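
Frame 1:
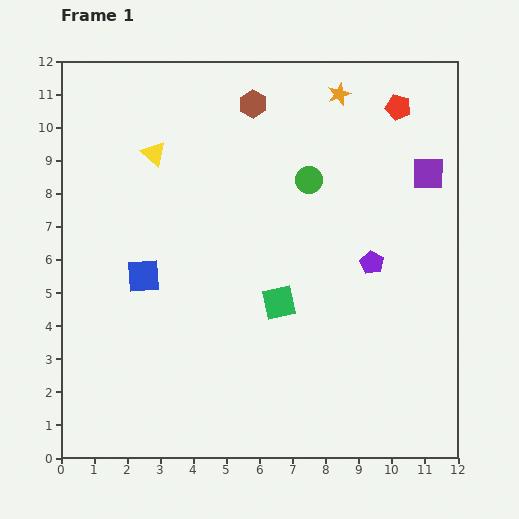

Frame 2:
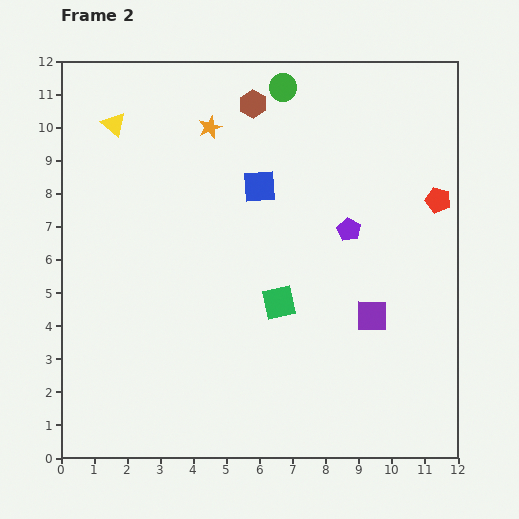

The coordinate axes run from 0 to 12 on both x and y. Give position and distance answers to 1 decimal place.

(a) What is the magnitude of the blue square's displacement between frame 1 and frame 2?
4.4

The blue square moved from (2.5, 5.5) to (6.0, 8.2), a distance of √(3.5² + 2.7²) ≈ 4.4.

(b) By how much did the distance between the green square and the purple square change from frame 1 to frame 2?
-3.2

Distance in frame 1: 6.0. Distance in frame 2: 2.8.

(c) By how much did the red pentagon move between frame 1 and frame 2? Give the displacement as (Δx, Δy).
(1.2, -2.8)

The red pentagon was at (10.2, 10.6) in frame 1 and (11.4, 7.8) in frame 2.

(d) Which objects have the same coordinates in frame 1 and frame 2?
the brown hexagon, the green square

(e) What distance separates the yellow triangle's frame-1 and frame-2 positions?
1.5

The yellow triangle moved from (2.8, 9.2) to (1.6, 10.1), a distance of √(1.2² + 0.9²) ≈ 1.5.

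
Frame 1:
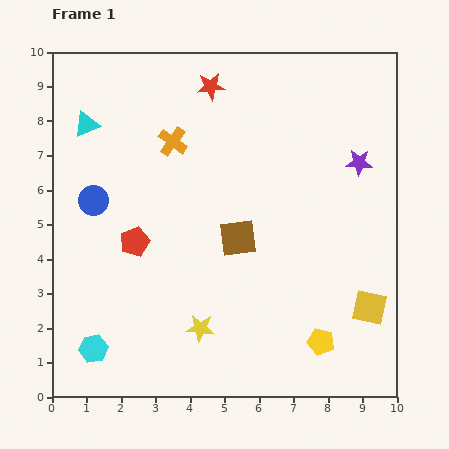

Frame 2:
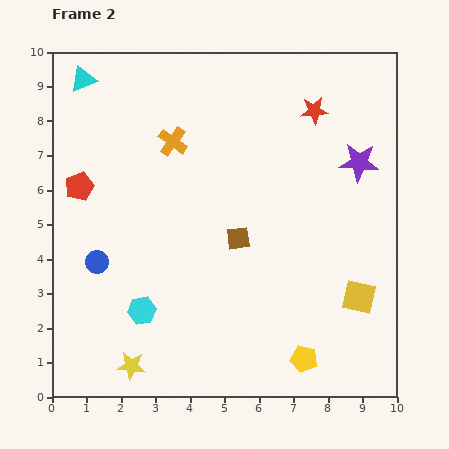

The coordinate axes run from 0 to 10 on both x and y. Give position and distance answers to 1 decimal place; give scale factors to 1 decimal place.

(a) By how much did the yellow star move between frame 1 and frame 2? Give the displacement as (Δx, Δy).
(-2.0, -1.1)

The yellow star was at (4.3, 2.0) in frame 1 and (2.3, 0.9) in frame 2.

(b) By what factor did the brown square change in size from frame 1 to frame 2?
0.6×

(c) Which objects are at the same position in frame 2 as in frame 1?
the orange cross, the brown square, the purple star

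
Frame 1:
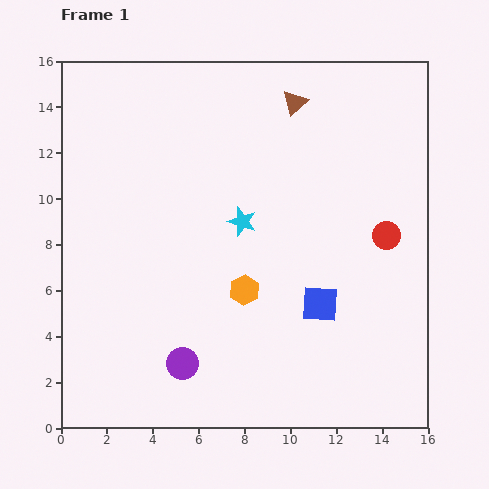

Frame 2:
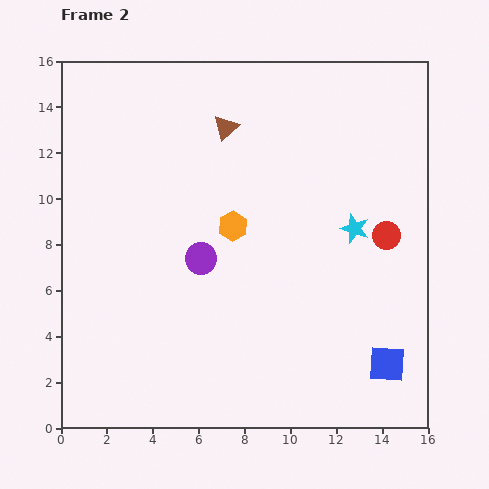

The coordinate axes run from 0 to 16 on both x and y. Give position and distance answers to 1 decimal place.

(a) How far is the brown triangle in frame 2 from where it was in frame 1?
3.2

The brown triangle moved from (10.2, 14.2) to (7.2, 13.1), a distance of √(3.0² + 1.1²) ≈ 3.2.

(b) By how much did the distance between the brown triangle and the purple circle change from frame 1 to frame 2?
-6.6

Distance in frame 1: 12.4. Distance in frame 2: 5.8.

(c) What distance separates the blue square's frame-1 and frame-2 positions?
3.9

The blue square moved from (11.3, 5.4) to (14.2, 2.8), a distance of √(2.9² + 2.6²) ≈ 3.9.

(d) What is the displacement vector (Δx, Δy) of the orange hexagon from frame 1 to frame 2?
(-0.5, 2.8)

The orange hexagon was at (8.0, 6.0) in frame 1 and (7.5, 8.8) in frame 2.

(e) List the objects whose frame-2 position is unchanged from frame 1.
the red circle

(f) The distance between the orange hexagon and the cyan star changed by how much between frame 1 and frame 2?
+2.3

Distance in frame 1: 3.0. Distance in frame 2: 5.3.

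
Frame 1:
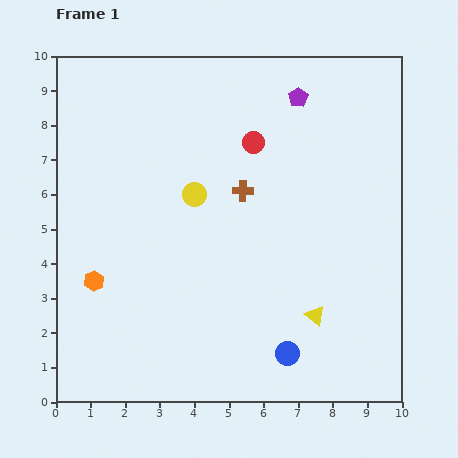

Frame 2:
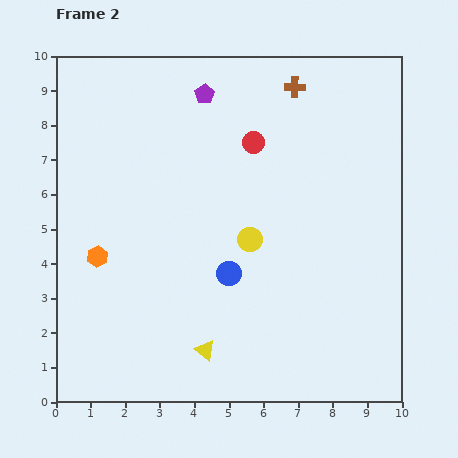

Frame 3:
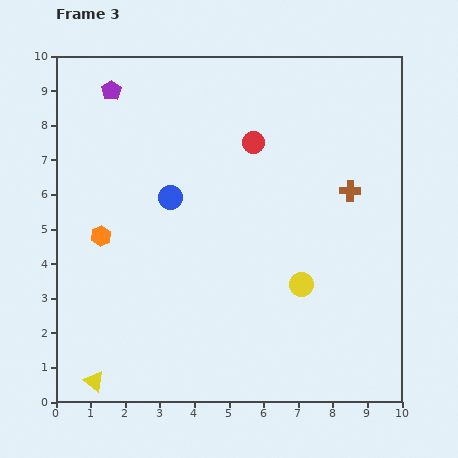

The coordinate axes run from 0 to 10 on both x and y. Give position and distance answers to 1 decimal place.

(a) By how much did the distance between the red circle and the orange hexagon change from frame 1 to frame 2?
-0.5

Distance in frame 1: 6.1. Distance in frame 2: 5.6.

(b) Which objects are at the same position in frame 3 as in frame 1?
the red circle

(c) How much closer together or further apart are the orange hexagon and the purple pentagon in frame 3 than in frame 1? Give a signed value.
-3.7

Distance in frame 1: 7.9. Distance in frame 3: 4.2.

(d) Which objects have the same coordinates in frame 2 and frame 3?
the red circle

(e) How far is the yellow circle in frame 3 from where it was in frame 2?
2.0

The yellow circle moved from (5.6, 4.7) to (7.1, 3.4), a distance of √(1.5² + 1.3²) ≈ 2.0.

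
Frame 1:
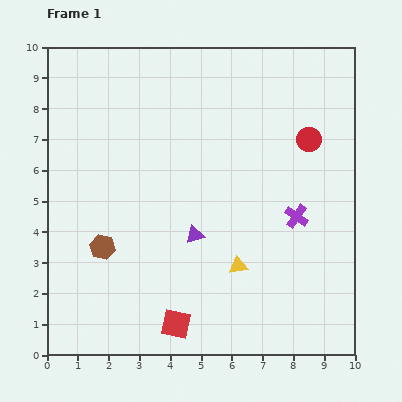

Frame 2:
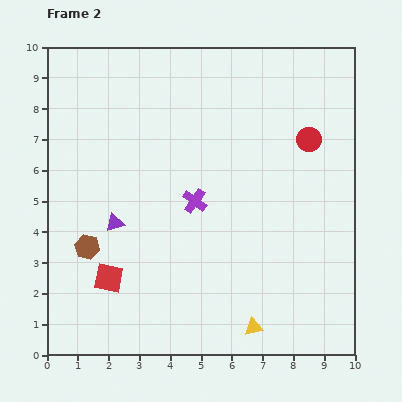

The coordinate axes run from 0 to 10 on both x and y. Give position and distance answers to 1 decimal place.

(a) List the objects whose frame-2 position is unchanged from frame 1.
the red circle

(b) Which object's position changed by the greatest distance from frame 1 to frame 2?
the purple cross

(moved 3.3; next 2.7)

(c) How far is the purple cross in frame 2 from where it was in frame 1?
3.3

The purple cross moved from (8.1, 4.5) to (4.8, 5.0), a distance of √(3.3² + 0.5²) ≈ 3.3.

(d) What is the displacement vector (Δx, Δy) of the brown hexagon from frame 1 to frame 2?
(-0.5, 0.0)

The brown hexagon was at (1.8, 3.5) in frame 1 and (1.3, 3.5) in frame 2.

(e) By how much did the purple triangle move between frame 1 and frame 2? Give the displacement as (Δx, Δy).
(-2.6, 0.4)

The purple triangle was at (4.8, 3.9) in frame 1 and (2.2, 4.3) in frame 2.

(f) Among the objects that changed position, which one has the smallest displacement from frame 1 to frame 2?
the brown hexagon

(moved 0.5)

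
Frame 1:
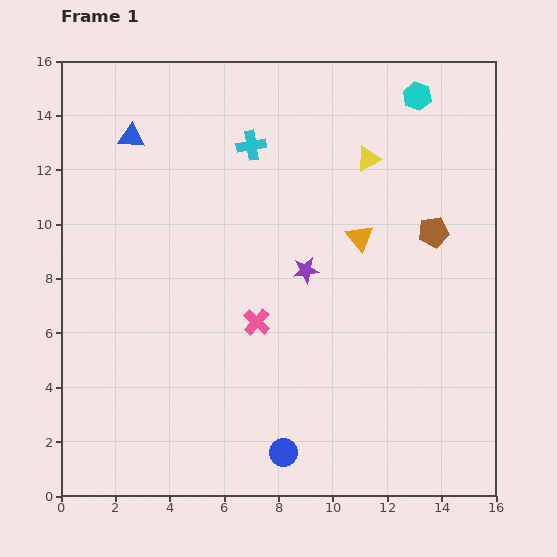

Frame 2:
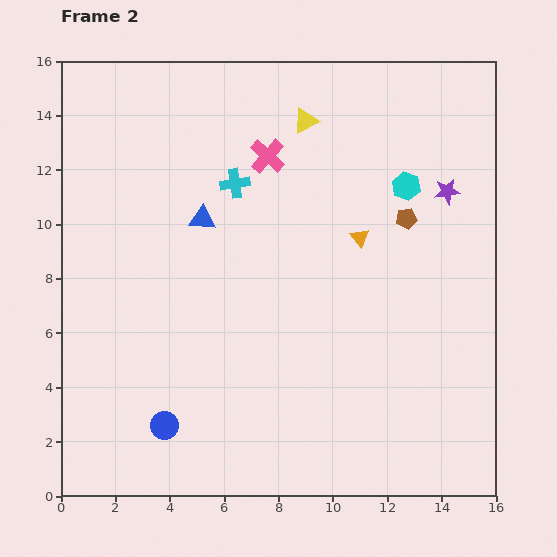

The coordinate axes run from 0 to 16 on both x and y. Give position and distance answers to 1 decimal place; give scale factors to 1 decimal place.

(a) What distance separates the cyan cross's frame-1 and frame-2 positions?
1.5

The cyan cross moved from (7.0, 12.9) to (6.4, 11.5), a distance of √(0.6² + 1.4²) ≈ 1.5.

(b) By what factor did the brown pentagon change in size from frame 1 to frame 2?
0.7×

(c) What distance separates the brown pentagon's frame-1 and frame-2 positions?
1.1

The brown pentagon moved from (13.7, 9.7) to (12.7, 10.2), a distance of √(1.0² + 0.5²) ≈ 1.1.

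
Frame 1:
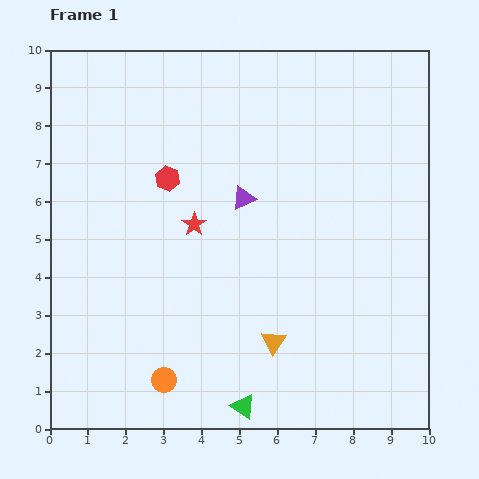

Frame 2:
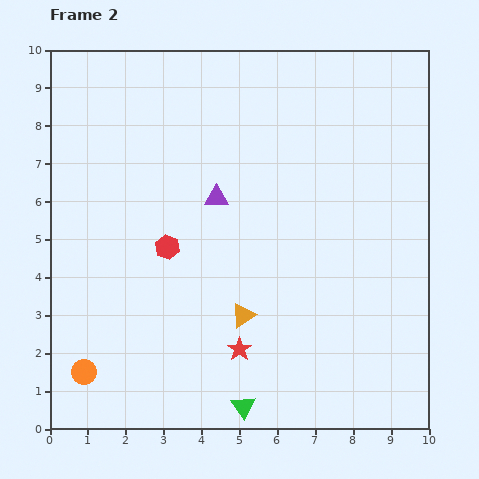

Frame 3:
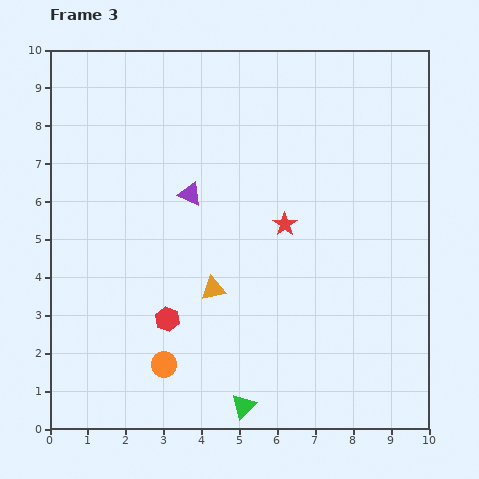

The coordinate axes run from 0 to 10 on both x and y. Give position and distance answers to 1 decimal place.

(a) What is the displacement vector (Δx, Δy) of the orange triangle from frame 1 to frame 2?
(-0.8, 0.7)

The orange triangle was at (5.9, 2.3) in frame 1 and (5.1, 3.0) in frame 2.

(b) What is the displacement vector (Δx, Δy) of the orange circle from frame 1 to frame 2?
(-2.1, 0.2)

The orange circle was at (3.0, 1.3) in frame 1 and (0.9, 1.5) in frame 2.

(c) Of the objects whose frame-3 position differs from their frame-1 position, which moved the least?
the orange circle

(moved 0.4)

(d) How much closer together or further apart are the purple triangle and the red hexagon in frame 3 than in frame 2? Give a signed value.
+1.6

Distance in frame 2: 1.8. Distance in frame 3: 3.4.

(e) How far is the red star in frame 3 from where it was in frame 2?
3.5

The red star moved from (5.0, 2.1) to (6.2, 5.4), a distance of √(1.2² + 3.3²) ≈ 3.5.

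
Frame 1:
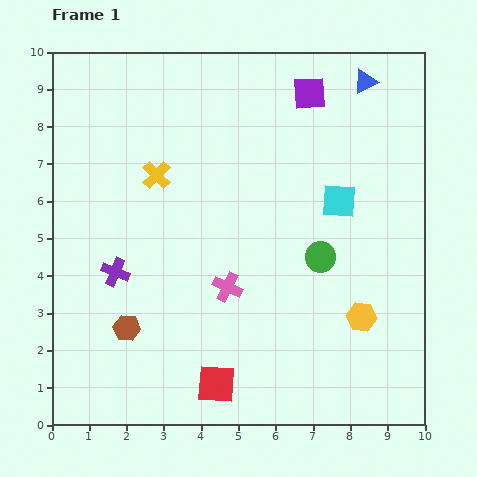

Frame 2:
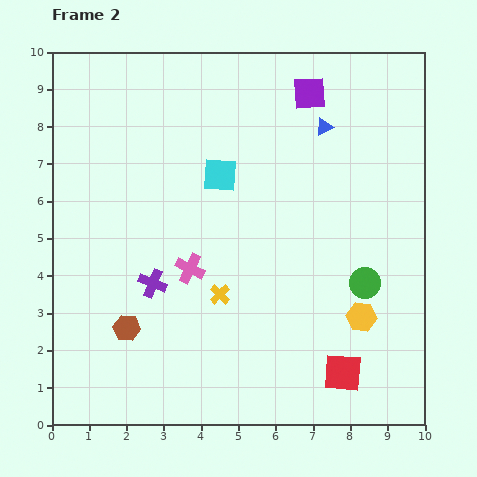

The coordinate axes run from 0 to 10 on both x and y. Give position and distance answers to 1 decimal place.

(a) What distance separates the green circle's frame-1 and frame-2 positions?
1.4

The green circle moved from (7.2, 4.5) to (8.4, 3.8), a distance of √(1.2² + 0.7²) ≈ 1.4.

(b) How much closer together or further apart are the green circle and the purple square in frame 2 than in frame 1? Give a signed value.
+0.9

Distance in frame 1: 4.4. Distance in frame 2: 5.3.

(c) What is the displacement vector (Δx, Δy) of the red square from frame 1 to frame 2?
(3.4, 0.3)

The red square was at (4.4, 1.1) in frame 1 and (7.8, 1.4) in frame 2.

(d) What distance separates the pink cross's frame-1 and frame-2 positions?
1.1

The pink cross moved from (4.7, 3.7) to (3.7, 4.2), a distance of √(1.0² + 0.5²) ≈ 1.1.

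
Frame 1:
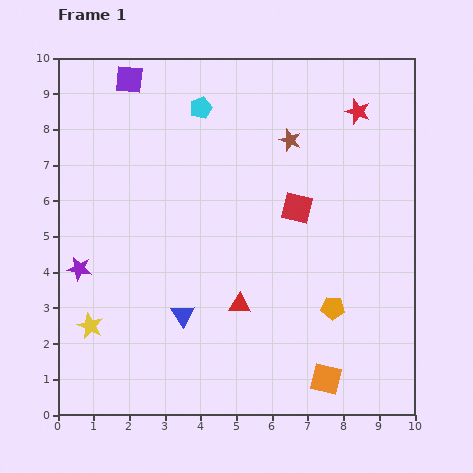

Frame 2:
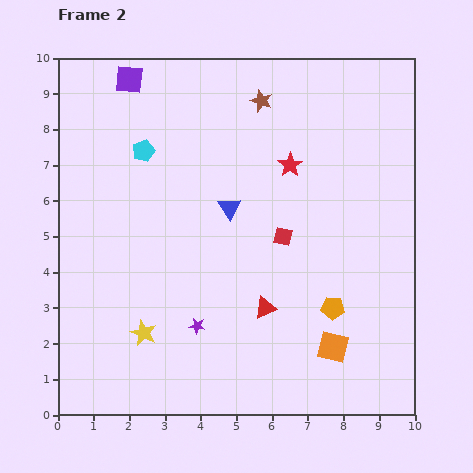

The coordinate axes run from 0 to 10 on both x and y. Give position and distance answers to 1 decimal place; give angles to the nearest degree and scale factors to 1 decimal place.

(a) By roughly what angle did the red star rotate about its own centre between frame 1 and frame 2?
19° clockwise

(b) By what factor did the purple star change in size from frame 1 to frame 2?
0.7×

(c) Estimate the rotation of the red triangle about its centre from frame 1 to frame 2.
25° counter-clockwise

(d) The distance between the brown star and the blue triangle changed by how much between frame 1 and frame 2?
-2.6

Distance in frame 1: 5.7. Distance in frame 2: 3.1.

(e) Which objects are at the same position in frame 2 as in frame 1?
the orange pentagon, the purple square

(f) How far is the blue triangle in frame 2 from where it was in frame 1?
3.3

The blue triangle moved from (3.5, 2.8) to (4.8, 5.8), a distance of √(1.3² + 3.0²) ≈ 3.3.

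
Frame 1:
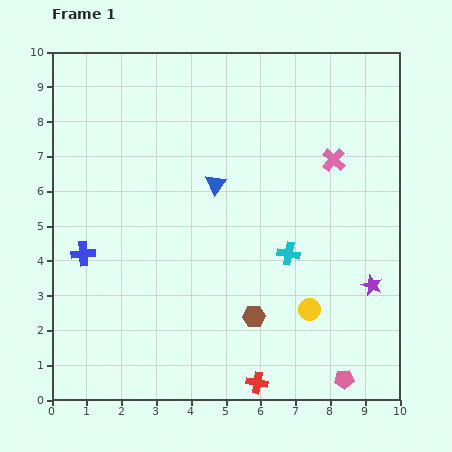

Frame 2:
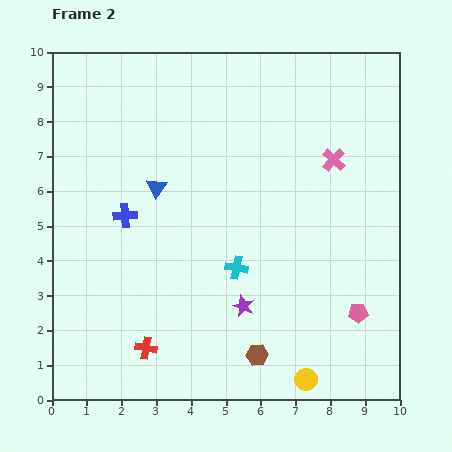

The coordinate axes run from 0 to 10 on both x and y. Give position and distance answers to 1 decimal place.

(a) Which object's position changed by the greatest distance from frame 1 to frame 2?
the purple star

(moved 3.7; next 3.4)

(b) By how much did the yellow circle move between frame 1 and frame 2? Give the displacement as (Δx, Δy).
(-0.1, -2.0)

The yellow circle was at (7.4, 2.6) in frame 1 and (7.3, 0.6) in frame 2.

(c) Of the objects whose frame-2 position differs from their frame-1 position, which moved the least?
the brown hexagon

(moved 1.1)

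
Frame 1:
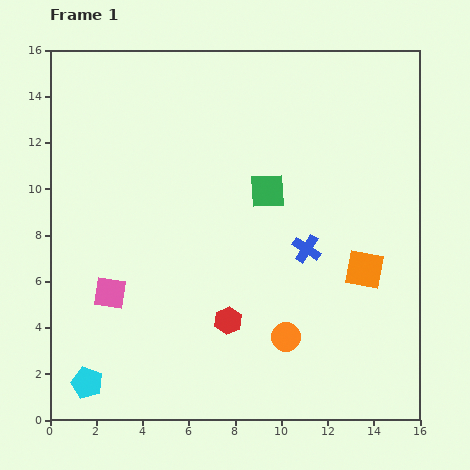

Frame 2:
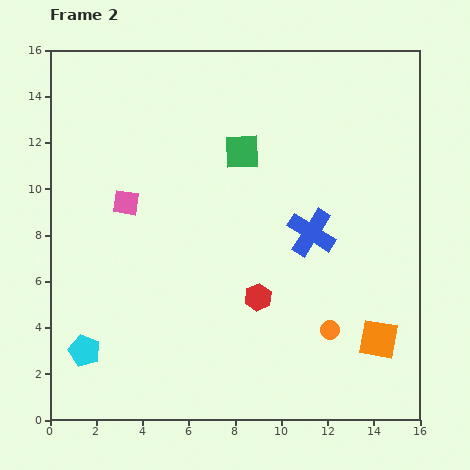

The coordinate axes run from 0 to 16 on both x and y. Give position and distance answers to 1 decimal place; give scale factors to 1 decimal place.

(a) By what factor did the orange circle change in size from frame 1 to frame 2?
0.6×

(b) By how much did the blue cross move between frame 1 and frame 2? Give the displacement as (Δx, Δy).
(0.2, 0.7)

The blue cross was at (11.1, 7.4) in frame 1 and (11.3, 8.1) in frame 2.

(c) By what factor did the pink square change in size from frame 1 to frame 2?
0.8×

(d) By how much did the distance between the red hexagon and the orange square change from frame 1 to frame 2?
-0.8

Distance in frame 1: 6.3. Distance in frame 2: 5.5.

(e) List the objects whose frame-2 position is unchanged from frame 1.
none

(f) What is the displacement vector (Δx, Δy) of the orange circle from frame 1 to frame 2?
(1.9, 0.3)

The orange circle was at (10.2, 3.6) in frame 1 and (12.1, 3.9) in frame 2.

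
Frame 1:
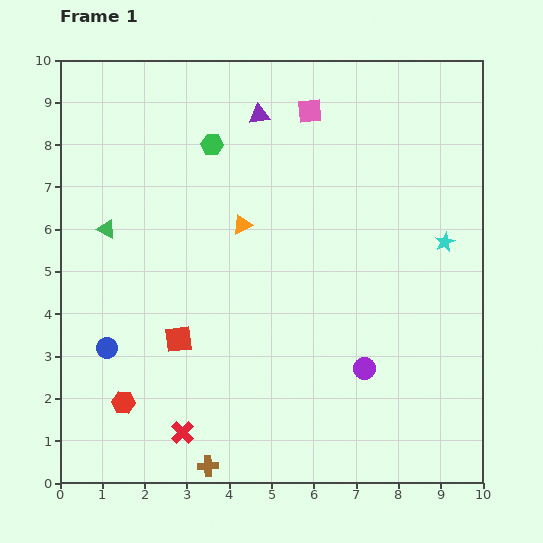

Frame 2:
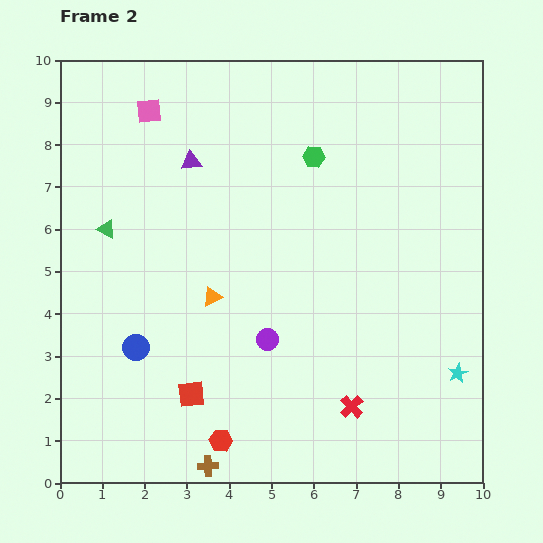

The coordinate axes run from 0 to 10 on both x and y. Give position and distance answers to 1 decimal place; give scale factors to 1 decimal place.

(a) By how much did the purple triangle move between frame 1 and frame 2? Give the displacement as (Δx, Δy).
(-1.6, -1.1)

The purple triangle was at (4.7, 8.7) in frame 1 and (3.1, 7.6) in frame 2.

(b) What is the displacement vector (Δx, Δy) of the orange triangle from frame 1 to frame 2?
(-0.7, -1.7)

The orange triangle was at (4.3, 6.1) in frame 1 and (3.6, 4.4) in frame 2.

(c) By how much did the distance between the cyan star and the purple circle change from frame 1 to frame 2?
+1.0

Distance in frame 1: 3.6. Distance in frame 2: 4.6.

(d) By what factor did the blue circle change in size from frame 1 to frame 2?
1.3×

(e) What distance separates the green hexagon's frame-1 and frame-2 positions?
2.4

The green hexagon moved from (3.6, 8.0) to (6.0, 7.7), a distance of √(2.4² + 0.3²) ≈ 2.4.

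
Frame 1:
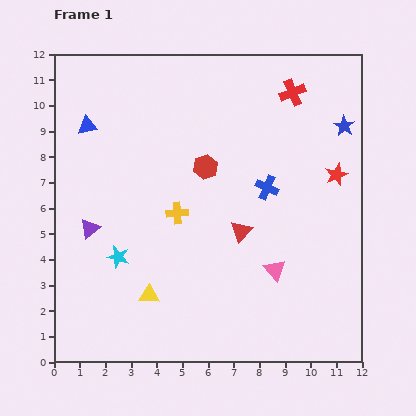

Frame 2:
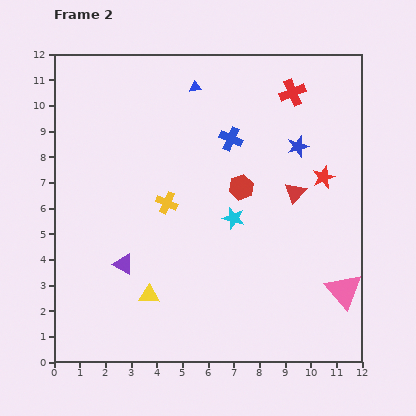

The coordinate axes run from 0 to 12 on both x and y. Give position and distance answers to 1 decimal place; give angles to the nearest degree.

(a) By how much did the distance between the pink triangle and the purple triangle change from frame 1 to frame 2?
+1.3

Distance in frame 1: 7.4. Distance in frame 2: 8.7.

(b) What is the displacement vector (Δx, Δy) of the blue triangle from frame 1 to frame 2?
(4.2, 1.5)

The blue triangle was at (1.3, 9.2) in frame 1 and (5.5, 10.7) in frame 2.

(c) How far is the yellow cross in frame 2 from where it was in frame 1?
0.6

The yellow cross moved from (4.8, 5.8) to (4.4, 6.2), a distance of √(0.4² + 0.4²) ≈ 0.6.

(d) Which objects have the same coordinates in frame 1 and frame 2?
the red cross, the yellow triangle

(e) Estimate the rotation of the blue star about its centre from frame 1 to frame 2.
24° clockwise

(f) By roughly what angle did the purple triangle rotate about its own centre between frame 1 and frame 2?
53° counter-clockwise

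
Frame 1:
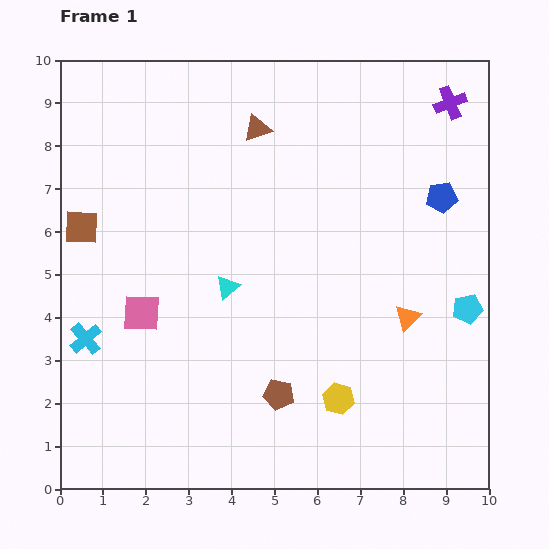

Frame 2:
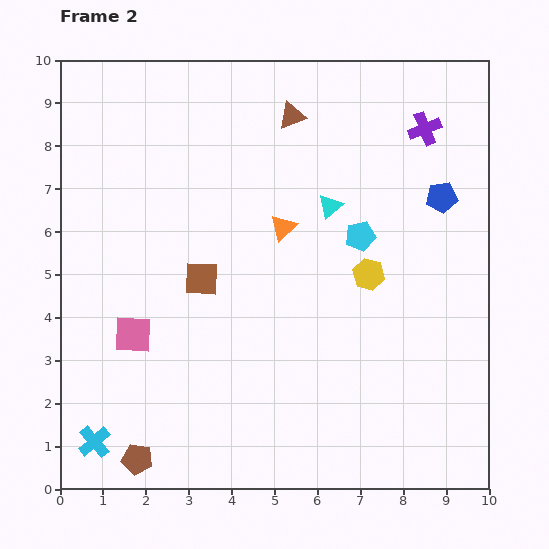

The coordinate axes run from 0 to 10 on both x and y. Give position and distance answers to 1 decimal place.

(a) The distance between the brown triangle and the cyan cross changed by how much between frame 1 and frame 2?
+2.6

Distance in frame 1: 6.3. Distance in frame 2: 8.9.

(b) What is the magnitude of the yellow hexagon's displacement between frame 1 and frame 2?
3.0

The yellow hexagon moved from (6.5, 2.1) to (7.2, 5.0), a distance of √(0.7² + 2.9²) ≈ 3.0.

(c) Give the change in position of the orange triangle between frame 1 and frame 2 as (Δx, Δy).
(-2.9, 2.1)

The orange triangle was at (8.1, 4.0) in frame 1 and (5.2, 6.1) in frame 2.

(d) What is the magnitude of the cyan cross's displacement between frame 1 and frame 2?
2.4

The cyan cross moved from (0.6, 3.5) to (0.8, 1.1), a distance of √(0.2² + 2.4²) ≈ 2.4.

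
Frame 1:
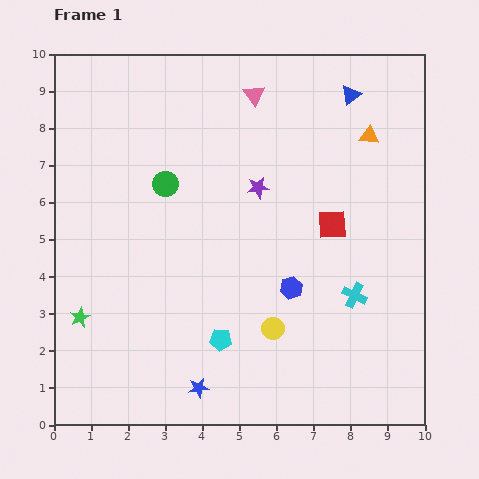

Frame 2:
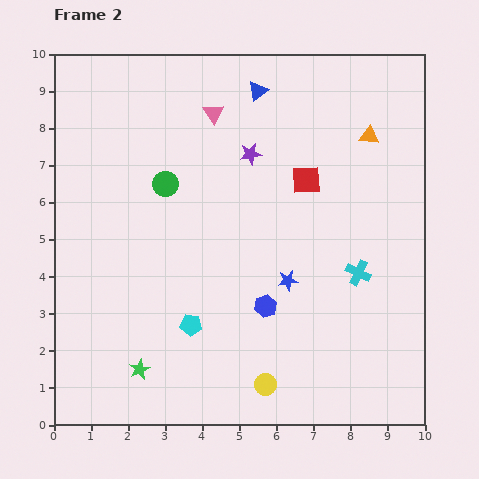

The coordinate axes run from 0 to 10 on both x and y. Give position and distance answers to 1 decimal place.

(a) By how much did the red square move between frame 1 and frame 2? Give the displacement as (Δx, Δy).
(-0.7, 1.2)

The red square was at (7.5, 5.4) in frame 1 and (6.8, 6.6) in frame 2.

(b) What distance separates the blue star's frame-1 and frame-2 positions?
3.8

The blue star moved from (3.9, 1.0) to (6.3, 3.9), a distance of √(2.4² + 2.9²) ≈ 3.8.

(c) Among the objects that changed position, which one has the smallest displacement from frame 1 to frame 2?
the cyan cross

(moved 0.6)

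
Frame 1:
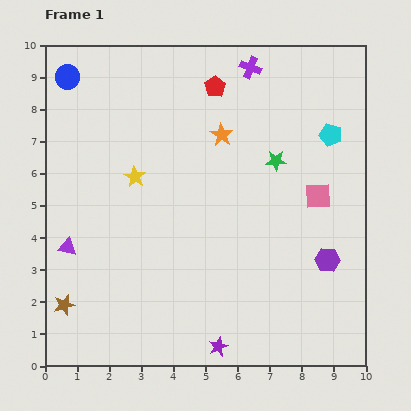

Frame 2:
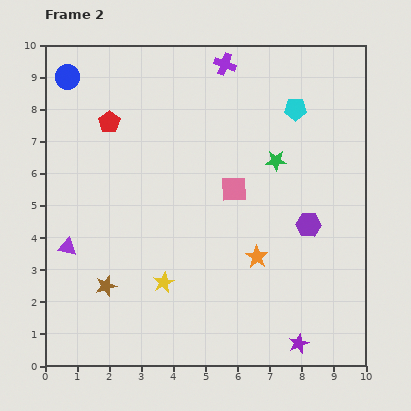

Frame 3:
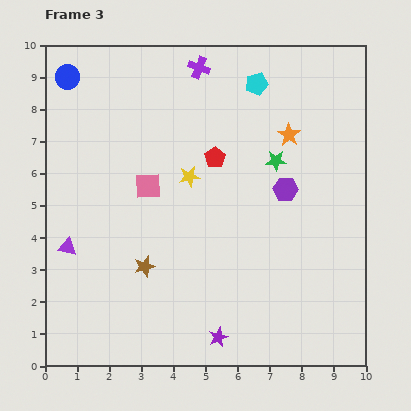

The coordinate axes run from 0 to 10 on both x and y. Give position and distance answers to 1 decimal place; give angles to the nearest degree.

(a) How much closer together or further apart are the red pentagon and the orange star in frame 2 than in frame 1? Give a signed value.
+4.7

Distance in frame 1: 1.5. Distance in frame 2: 6.2.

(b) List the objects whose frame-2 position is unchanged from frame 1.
the blue circle, the purple triangle, the green star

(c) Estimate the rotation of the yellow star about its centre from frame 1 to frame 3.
31° clockwise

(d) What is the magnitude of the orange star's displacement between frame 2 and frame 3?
3.9

The orange star moved from (6.6, 3.4) to (7.6, 7.2), a distance of √(1.0² + 3.8²) ≈ 3.9.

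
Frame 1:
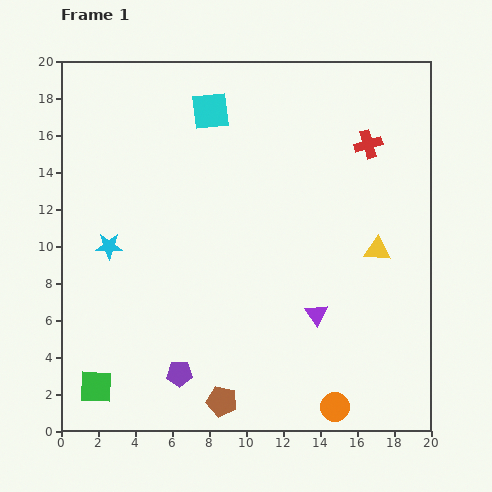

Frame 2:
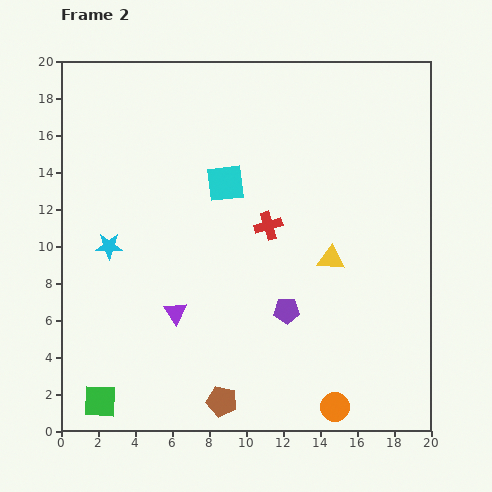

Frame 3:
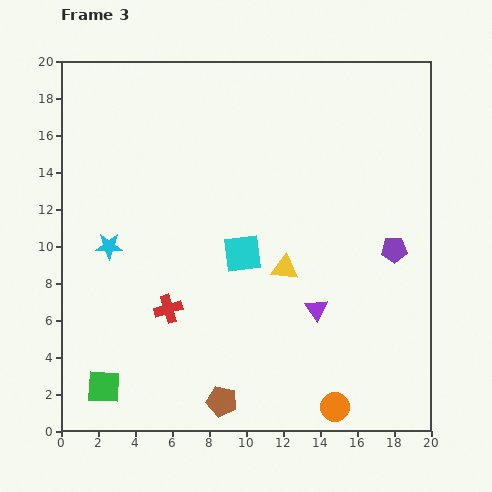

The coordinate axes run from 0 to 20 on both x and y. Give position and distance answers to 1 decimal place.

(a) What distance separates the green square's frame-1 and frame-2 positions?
0.8

The green square moved from (1.9, 2.4) to (2.1, 1.6), a distance of √(0.2² + 0.8²) ≈ 0.8.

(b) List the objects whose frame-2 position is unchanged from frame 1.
the cyan star, the orange circle, the brown pentagon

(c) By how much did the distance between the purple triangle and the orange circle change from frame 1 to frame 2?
+4.9

Distance in frame 1: 5.1. Distance in frame 2: 10.0.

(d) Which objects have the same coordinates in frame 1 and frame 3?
the cyan star, the orange circle, the brown pentagon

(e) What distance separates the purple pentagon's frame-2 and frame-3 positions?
6.7

The purple pentagon moved from (12.2, 6.5) to (18.0, 9.8), a distance of √(5.8² + 3.3²) ≈ 6.7.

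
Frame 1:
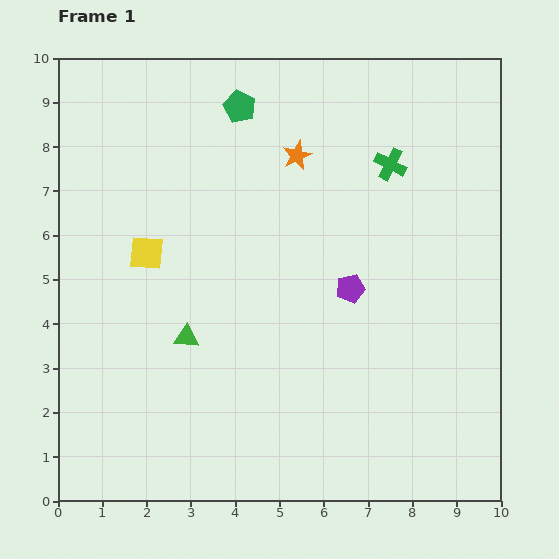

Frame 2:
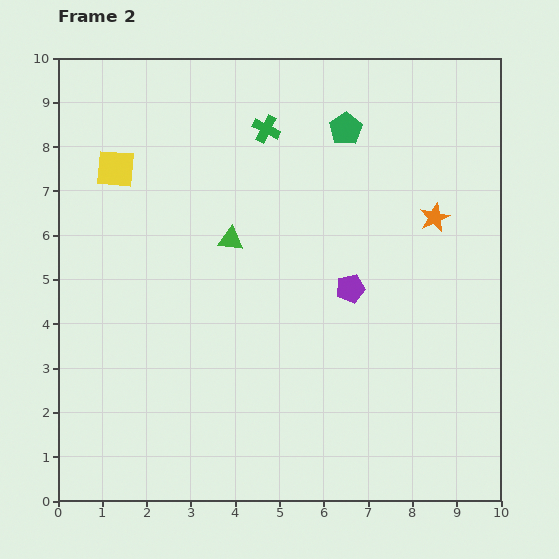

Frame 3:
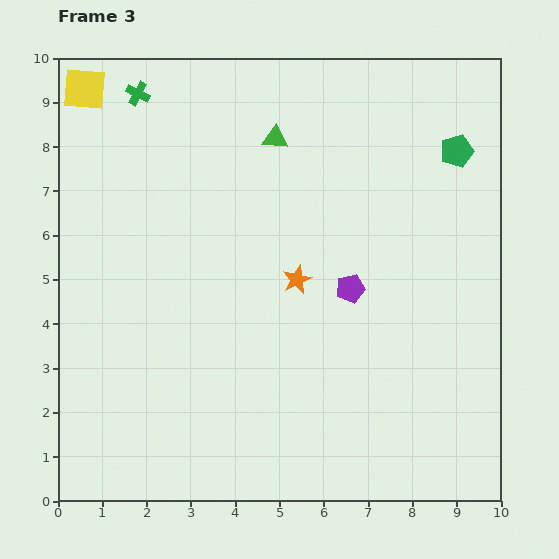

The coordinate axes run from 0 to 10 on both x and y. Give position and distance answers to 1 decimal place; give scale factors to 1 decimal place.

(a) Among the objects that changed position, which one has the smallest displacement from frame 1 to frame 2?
the yellow square

(moved 2.0)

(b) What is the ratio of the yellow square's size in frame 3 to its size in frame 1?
1.3×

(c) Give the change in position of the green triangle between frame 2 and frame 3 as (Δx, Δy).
(1.0, 2.3)

The green triangle was at (3.9, 5.9) in frame 2 and (4.9, 8.2) in frame 3.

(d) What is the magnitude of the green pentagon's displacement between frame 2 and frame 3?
2.5

The green pentagon moved from (6.5, 8.4) to (9.0, 7.9), a distance of √(2.5² + 0.5²) ≈ 2.5.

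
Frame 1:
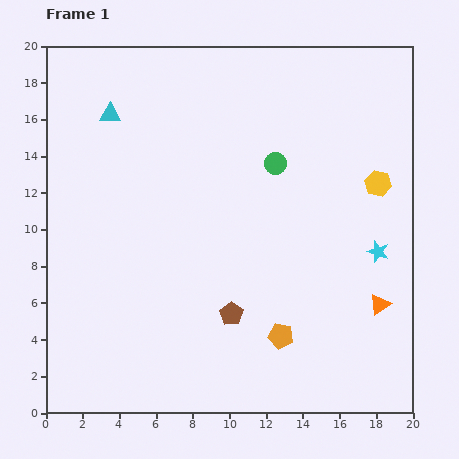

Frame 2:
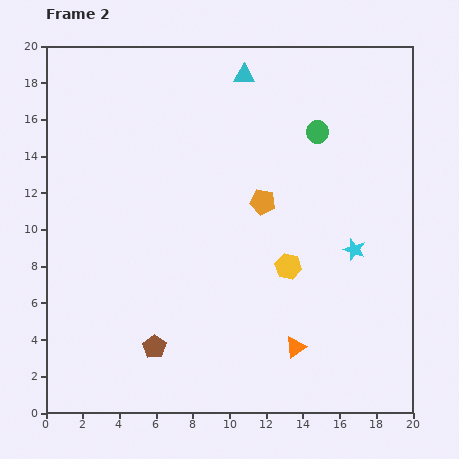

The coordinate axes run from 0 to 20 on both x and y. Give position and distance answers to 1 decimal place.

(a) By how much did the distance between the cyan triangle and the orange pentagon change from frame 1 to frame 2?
-8.3

Distance in frame 1: 15.3. Distance in frame 2: 7.0.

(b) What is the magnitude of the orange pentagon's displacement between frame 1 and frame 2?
7.4

The orange pentagon moved from (12.8, 4.2) to (11.8, 11.5), a distance of √(1.0² + 7.3²) ≈ 7.4.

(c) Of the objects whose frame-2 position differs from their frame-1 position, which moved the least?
the cyan star

(moved 1.3)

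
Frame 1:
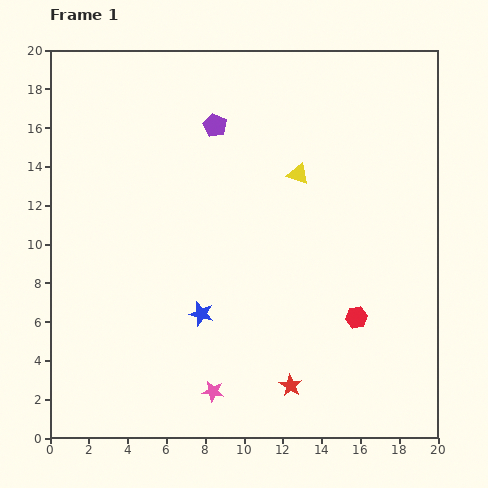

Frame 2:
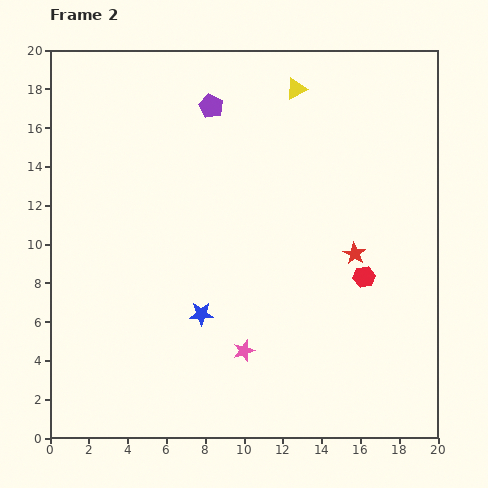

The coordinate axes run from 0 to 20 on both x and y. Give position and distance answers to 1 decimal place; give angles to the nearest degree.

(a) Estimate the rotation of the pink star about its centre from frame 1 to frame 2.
28° counter-clockwise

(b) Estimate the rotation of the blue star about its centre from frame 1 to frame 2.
17° counter-clockwise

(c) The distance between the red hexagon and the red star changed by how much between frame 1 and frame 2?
-3.6

Distance in frame 1: 4.9. Distance in frame 2: 1.3.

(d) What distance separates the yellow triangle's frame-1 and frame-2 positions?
4.4

The yellow triangle moved from (12.8, 13.6) to (12.7, 18.0), a distance of √(0.1² + 4.4²) ≈ 4.4.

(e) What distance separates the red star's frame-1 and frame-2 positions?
7.6

The red star moved from (12.4, 2.7) to (15.7, 9.5), a distance of √(3.3² + 6.8²) ≈ 7.6.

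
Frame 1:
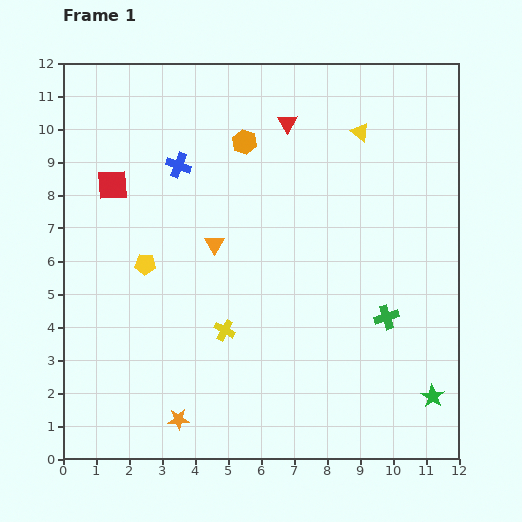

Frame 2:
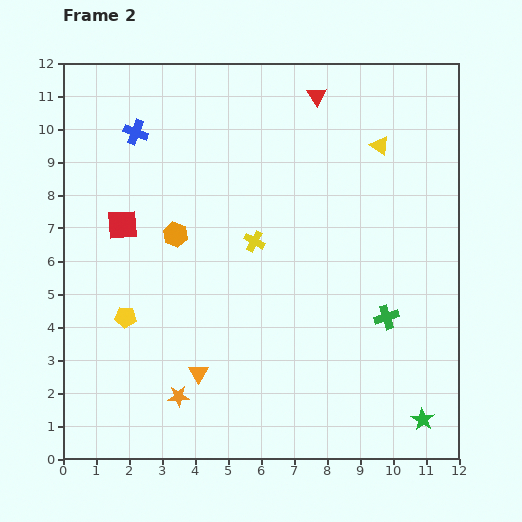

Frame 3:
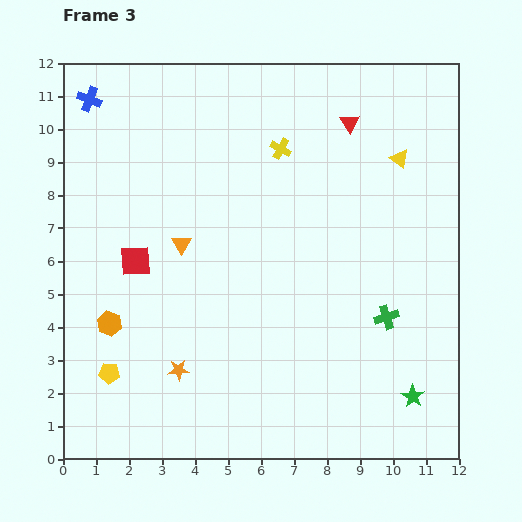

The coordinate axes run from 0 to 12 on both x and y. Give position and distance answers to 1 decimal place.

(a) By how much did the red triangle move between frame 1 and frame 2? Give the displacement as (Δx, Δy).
(0.9, 0.8)

The red triangle was at (6.8, 10.2) in frame 1 and (7.7, 11.0) in frame 2.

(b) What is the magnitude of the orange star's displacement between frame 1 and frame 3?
1.5

The orange star moved from (3.5, 1.2) to (3.5, 2.7), a distance of √(0.0² + 1.5²) ≈ 1.5.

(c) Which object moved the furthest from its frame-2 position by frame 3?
the orange triangle

(moved 3.9; next 3.4)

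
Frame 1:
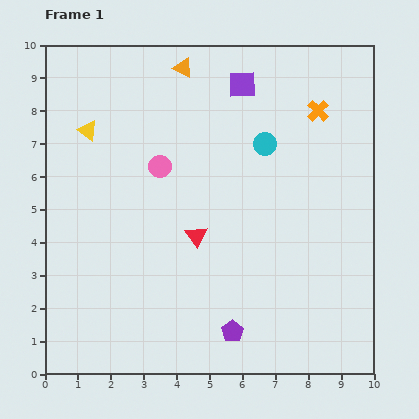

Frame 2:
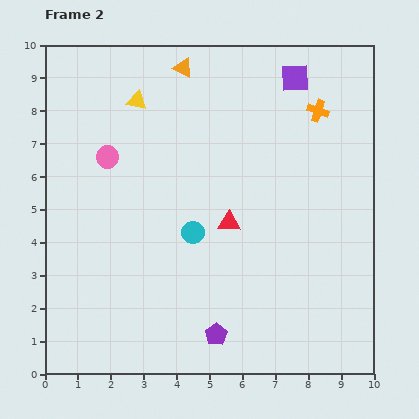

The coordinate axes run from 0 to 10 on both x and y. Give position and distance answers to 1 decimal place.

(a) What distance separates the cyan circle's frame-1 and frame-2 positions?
3.5

The cyan circle moved from (6.7, 7.0) to (4.5, 4.3), a distance of √(2.2² + 2.7²) ≈ 3.5.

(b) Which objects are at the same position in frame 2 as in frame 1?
the orange triangle, the orange cross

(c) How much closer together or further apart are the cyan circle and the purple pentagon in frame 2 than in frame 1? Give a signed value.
-2.6

Distance in frame 1: 5.8. Distance in frame 2: 3.2.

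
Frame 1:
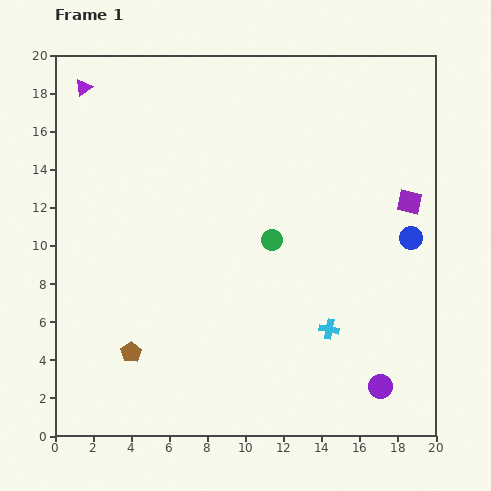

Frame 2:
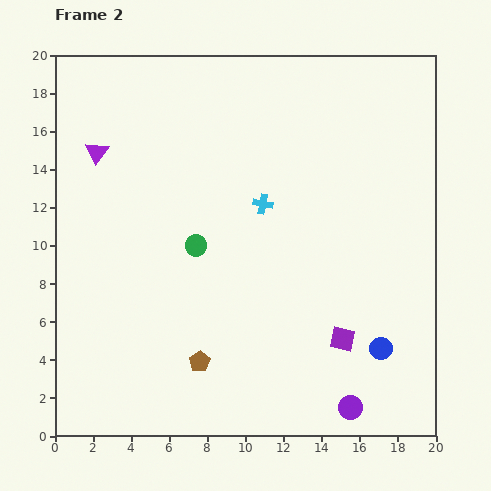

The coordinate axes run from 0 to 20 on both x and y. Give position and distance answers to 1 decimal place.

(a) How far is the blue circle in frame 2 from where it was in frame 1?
6.0

The blue circle moved from (18.7, 10.4) to (17.1, 4.6), a distance of √(1.6² + 5.8²) ≈ 6.0.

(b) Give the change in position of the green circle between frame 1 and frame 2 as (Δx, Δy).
(-4.0, -0.3)

The green circle was at (11.4, 10.3) in frame 1 and (7.4, 10.0) in frame 2.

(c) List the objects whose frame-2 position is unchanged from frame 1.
none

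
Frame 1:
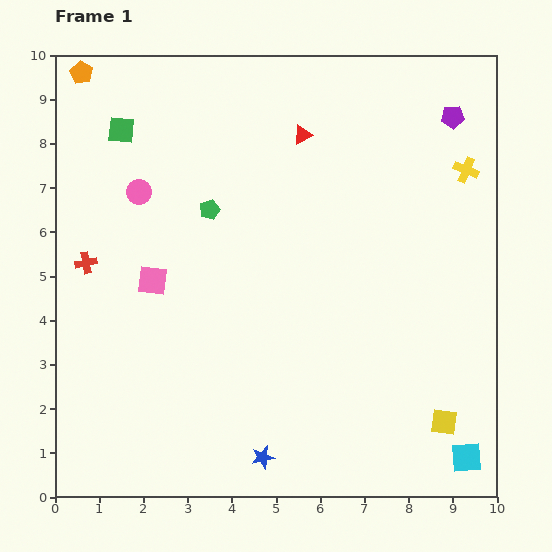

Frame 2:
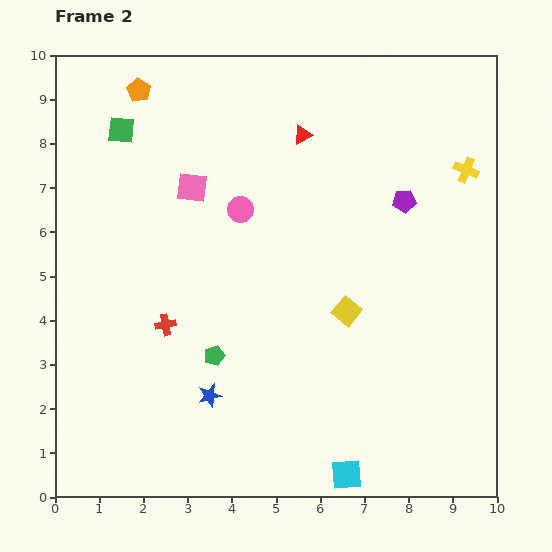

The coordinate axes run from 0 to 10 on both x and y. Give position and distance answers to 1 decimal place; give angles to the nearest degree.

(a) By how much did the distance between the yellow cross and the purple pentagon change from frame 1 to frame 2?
+0.4

Distance in frame 1: 1.2. Distance in frame 2: 1.6.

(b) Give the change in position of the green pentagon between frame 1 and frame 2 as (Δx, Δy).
(0.1, -3.3)

The green pentagon was at (3.5, 6.5) in frame 1 and (3.6, 3.2) in frame 2.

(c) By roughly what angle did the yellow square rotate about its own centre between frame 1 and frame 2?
32° clockwise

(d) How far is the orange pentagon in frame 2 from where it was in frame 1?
1.4

The orange pentagon moved from (0.6, 9.6) to (1.9, 9.2), a distance of √(1.3² + 0.4²) ≈ 1.4.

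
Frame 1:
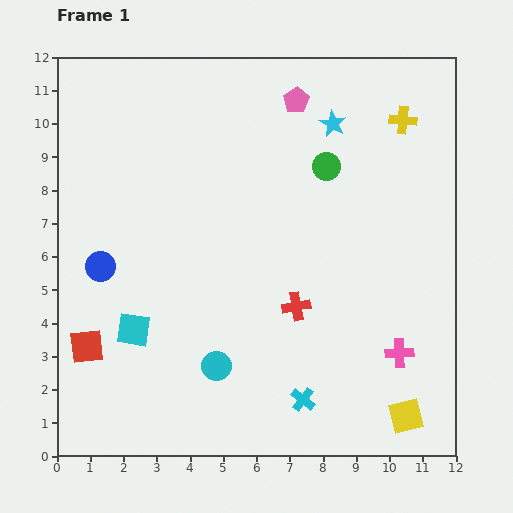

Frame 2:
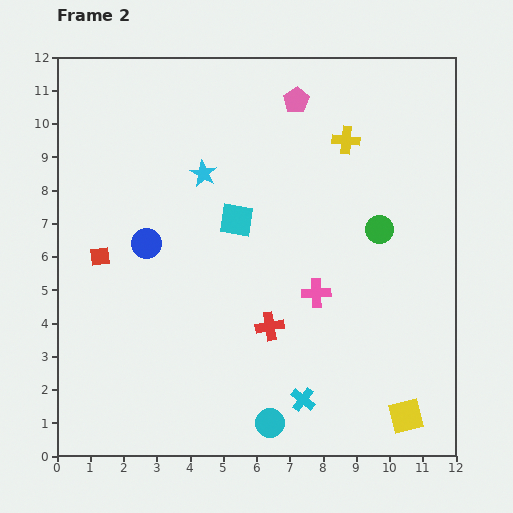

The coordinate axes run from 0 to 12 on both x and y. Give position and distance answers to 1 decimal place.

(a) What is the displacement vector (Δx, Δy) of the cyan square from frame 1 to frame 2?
(3.1, 3.3)

The cyan square was at (2.3, 3.8) in frame 1 and (5.4, 7.1) in frame 2.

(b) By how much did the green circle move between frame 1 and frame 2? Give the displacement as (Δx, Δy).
(1.6, -1.9)

The green circle was at (8.1, 8.7) in frame 1 and (9.7, 6.8) in frame 2.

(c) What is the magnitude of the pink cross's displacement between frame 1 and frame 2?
3.1

The pink cross moved from (10.3, 3.1) to (7.8, 4.9), a distance of √(2.5² + 1.8²) ≈ 3.1.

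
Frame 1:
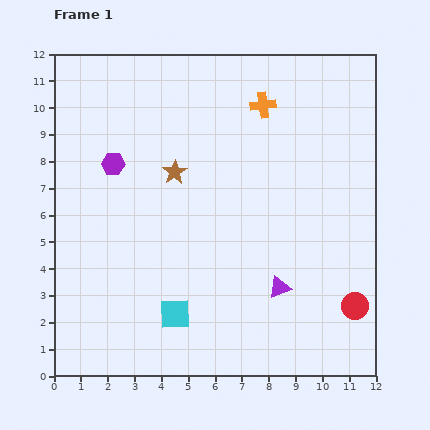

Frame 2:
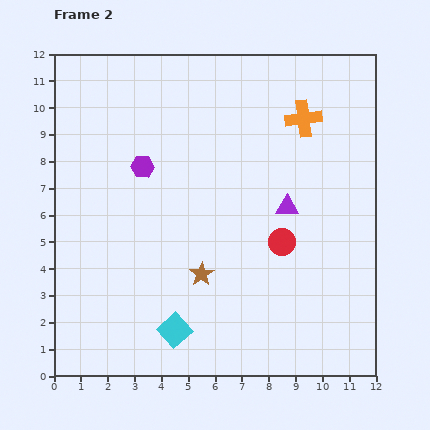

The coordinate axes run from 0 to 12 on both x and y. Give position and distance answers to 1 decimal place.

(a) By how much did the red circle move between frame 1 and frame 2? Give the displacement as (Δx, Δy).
(-2.7, 2.4)

The red circle was at (11.2, 2.6) in frame 1 and (8.5, 5.0) in frame 2.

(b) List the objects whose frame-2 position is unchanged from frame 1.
none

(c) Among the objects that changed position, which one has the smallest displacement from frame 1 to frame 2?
the cyan square

(moved 0.6)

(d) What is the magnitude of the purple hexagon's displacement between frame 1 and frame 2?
1.1

The purple hexagon moved from (2.2, 7.9) to (3.3, 7.8), a distance of √(1.1² + 0.1²) ≈ 1.1.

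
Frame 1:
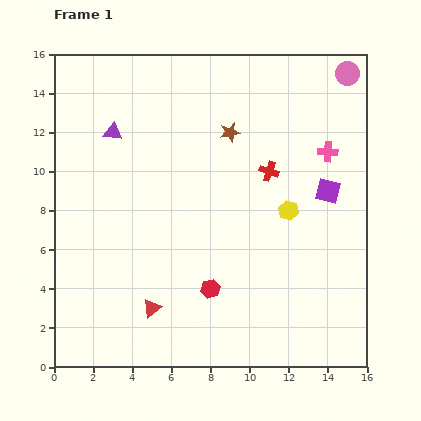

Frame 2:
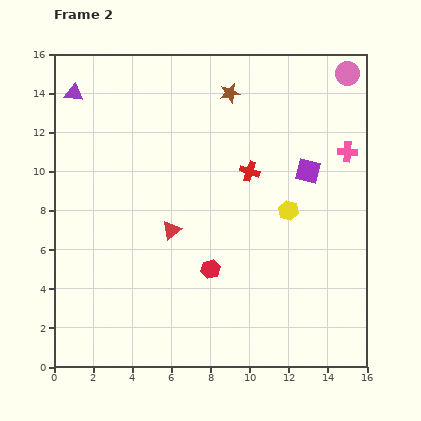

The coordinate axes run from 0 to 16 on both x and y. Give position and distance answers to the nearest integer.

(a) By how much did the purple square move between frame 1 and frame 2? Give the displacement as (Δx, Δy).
(-1, 1)

The purple square was at (14, 9) in frame 1 and (13, 10) in frame 2.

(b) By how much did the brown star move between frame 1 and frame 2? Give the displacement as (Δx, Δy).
(0, 2)

The brown star was at (9, 12) in frame 1 and (9, 14) in frame 2.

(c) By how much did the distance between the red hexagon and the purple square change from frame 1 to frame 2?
-1

Distance in frame 1: 8. Distance in frame 2: 7.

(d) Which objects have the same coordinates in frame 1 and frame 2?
the yellow hexagon, the pink circle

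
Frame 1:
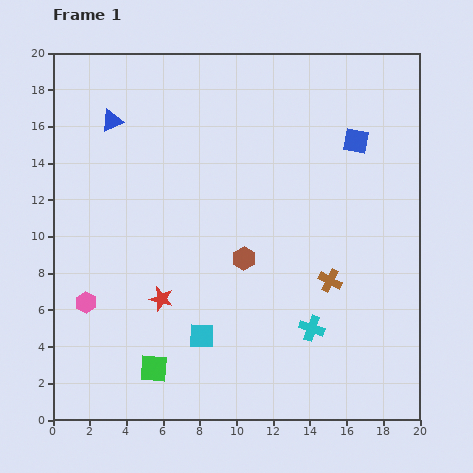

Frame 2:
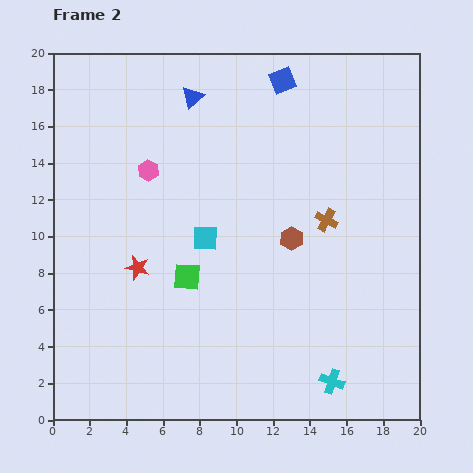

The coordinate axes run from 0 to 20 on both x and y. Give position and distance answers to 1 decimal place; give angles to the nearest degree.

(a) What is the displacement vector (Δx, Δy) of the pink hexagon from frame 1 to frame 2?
(3.4, 7.2)

The pink hexagon was at (1.8, 6.4) in frame 1 and (5.2, 13.6) in frame 2.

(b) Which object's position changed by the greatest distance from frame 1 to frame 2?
the pink hexagon

(moved 8.0; next 5.3)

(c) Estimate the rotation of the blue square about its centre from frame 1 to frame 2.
33° counter-clockwise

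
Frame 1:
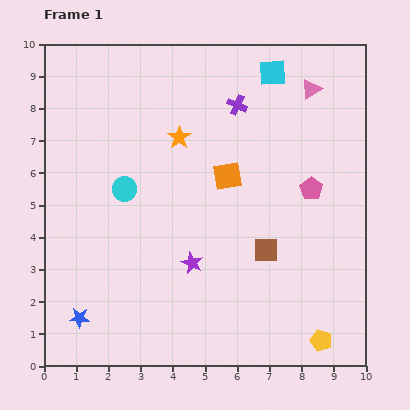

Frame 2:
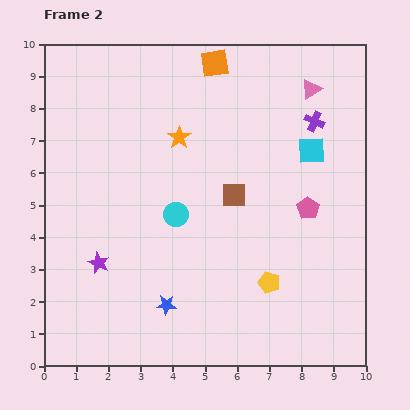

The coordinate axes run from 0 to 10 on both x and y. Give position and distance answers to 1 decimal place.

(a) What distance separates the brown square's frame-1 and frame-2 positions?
2.0

The brown square moved from (6.9, 3.6) to (5.9, 5.3), a distance of √(1.0² + 1.7²) ≈ 2.0.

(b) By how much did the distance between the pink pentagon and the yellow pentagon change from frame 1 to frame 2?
-2.1

Distance in frame 1: 4.7. Distance in frame 2: 2.6.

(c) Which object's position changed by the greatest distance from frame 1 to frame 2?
the orange square

(moved 3.5; next 2.9)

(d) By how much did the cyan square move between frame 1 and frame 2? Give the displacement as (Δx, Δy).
(1.2, -2.4)

The cyan square was at (7.1, 9.1) in frame 1 and (8.3, 6.7) in frame 2.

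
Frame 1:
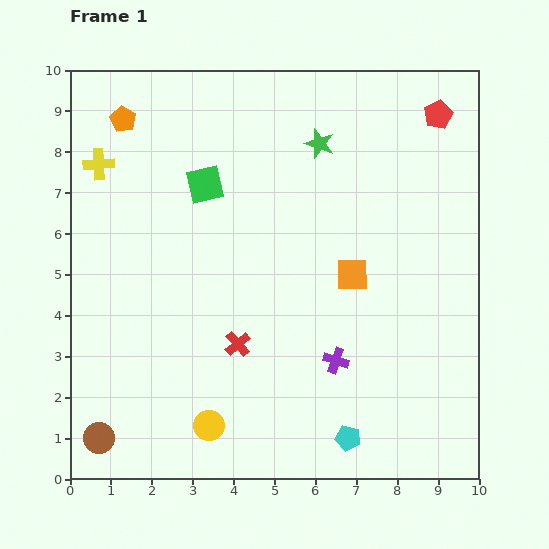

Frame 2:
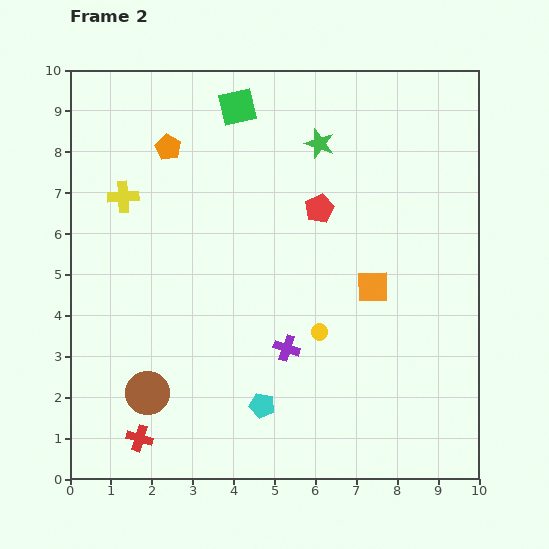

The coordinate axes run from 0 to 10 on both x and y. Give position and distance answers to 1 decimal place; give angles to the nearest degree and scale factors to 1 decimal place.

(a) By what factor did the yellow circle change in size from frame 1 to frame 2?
0.6×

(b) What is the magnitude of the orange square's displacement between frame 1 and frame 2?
0.6

The orange square moved from (6.9, 5.0) to (7.4, 4.7), a distance of √(0.5² + 0.3²) ≈ 0.6.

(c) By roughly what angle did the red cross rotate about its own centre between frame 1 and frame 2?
33° counter-clockwise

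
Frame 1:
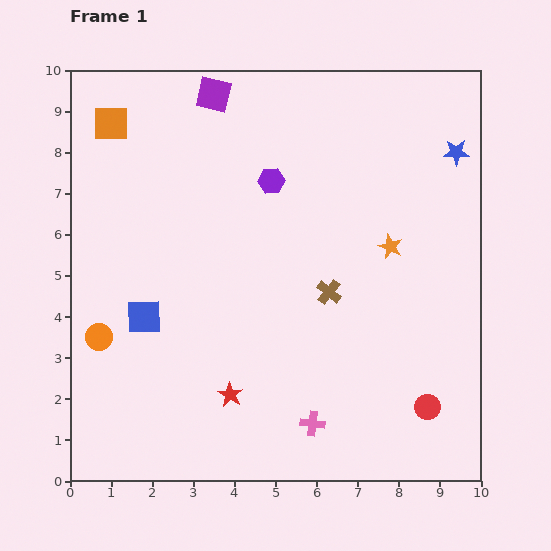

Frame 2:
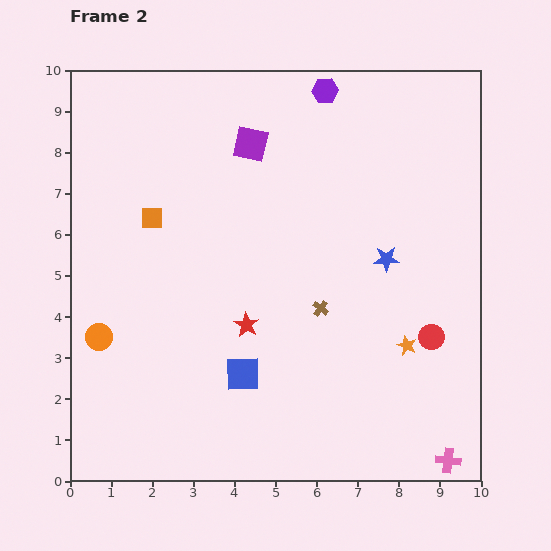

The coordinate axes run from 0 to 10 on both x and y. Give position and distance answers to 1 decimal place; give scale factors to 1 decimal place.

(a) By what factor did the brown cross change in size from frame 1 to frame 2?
0.6×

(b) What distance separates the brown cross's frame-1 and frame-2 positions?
0.4

The brown cross moved from (6.3, 4.6) to (6.1, 4.2), a distance of √(0.2² + 0.4²) ≈ 0.4.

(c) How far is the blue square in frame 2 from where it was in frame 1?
2.8

The blue square moved from (1.8, 4.0) to (4.2, 2.6), a distance of √(2.4² + 1.4²) ≈ 2.8.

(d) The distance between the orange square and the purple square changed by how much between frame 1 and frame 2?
+0.4

Distance in frame 1: 2.6. Distance in frame 2: 3.0.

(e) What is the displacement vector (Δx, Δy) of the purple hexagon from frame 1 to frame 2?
(1.3, 2.2)

The purple hexagon was at (4.9, 7.3) in frame 1 and (6.2, 9.5) in frame 2.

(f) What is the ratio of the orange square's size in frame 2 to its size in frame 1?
0.6×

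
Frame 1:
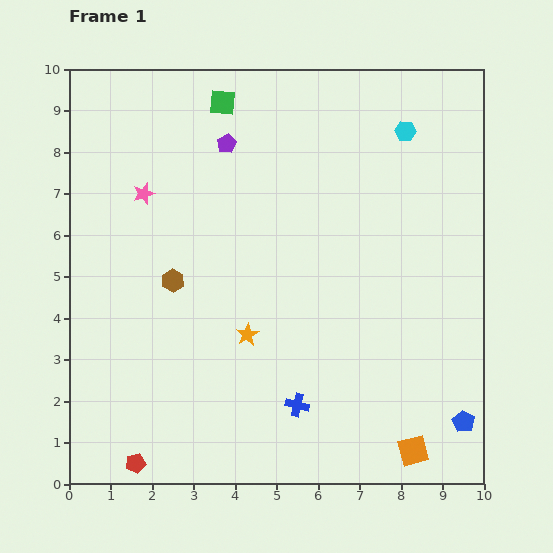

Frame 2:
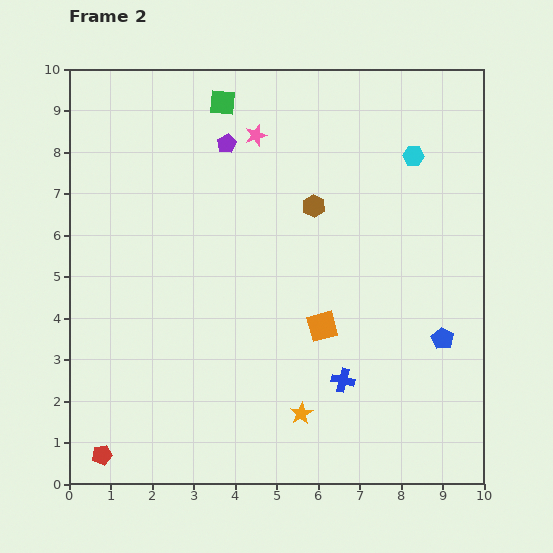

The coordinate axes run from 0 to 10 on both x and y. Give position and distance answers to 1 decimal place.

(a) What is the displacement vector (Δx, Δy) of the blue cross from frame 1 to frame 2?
(1.1, 0.6)

The blue cross was at (5.5, 1.9) in frame 1 and (6.6, 2.5) in frame 2.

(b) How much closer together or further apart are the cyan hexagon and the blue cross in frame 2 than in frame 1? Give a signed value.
-1.4

Distance in frame 1: 7.1. Distance in frame 2: 5.7.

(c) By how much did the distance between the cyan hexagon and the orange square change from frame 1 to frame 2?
-3.0

Distance in frame 1: 7.7. Distance in frame 2: 4.7.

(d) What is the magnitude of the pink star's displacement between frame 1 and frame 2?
3.0

The pink star moved from (1.8, 7.0) to (4.5, 8.4), a distance of √(2.7² + 1.4²) ≈ 3.0.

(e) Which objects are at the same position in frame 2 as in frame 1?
the green square, the purple pentagon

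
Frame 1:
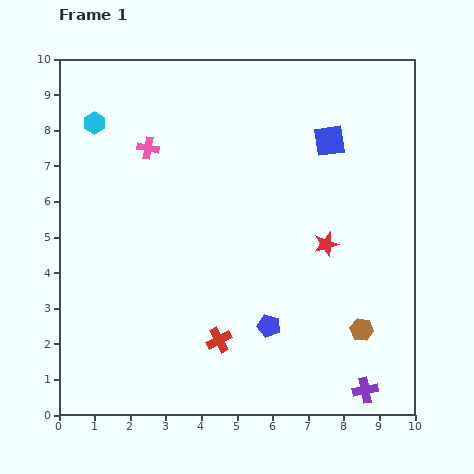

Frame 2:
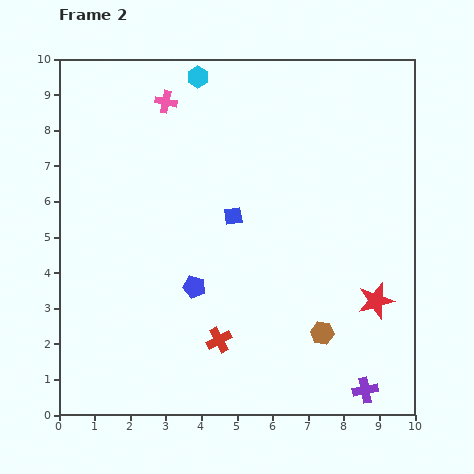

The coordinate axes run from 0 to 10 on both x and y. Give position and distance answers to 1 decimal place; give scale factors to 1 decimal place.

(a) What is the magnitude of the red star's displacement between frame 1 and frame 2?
2.1

The red star moved from (7.5, 4.8) to (8.9, 3.2), a distance of √(1.4² + 1.6²) ≈ 2.1.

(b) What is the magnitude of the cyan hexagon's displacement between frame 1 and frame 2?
3.2

The cyan hexagon moved from (1.0, 8.2) to (3.9, 9.5), a distance of √(2.9² + 1.3²) ≈ 3.2.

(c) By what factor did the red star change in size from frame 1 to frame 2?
1.5×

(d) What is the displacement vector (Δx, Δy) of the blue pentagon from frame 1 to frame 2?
(-2.1, 1.1)

The blue pentagon was at (5.9, 2.5) in frame 1 and (3.8, 3.6) in frame 2.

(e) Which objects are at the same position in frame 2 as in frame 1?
the purple cross, the red cross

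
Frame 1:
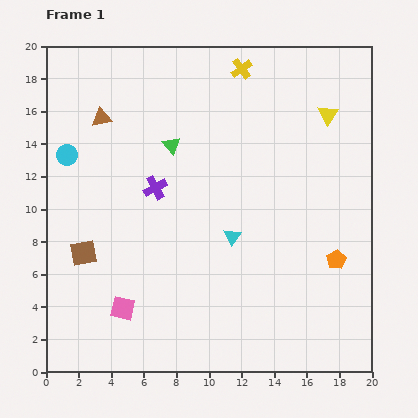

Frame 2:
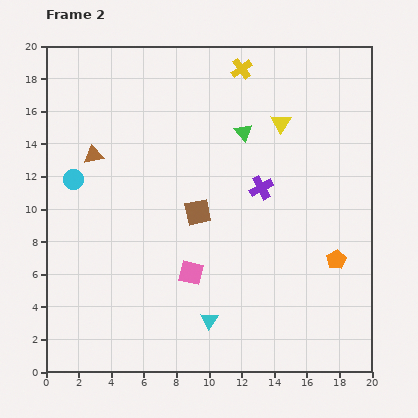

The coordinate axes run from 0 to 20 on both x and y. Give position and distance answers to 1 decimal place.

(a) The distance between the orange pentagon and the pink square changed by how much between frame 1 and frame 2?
-4.5

Distance in frame 1: 13.4. Distance in frame 2: 8.9.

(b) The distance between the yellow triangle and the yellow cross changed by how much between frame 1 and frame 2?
-1.9

Distance in frame 1: 6.0. Distance in frame 2: 4.1.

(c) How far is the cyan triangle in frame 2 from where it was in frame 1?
5.3

The cyan triangle moved from (11.4, 8.3) to (10.0, 3.2), a distance of √(1.4² + 5.1²) ≈ 5.3.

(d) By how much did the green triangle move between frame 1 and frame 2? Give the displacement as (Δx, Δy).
(4.4, 0.8)

The green triangle was at (7.7, 13.9) in frame 1 and (12.1, 14.7) in frame 2.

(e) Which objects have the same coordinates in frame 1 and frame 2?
the yellow cross, the orange pentagon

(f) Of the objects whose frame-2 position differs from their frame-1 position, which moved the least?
the cyan circle

(moved 1.6)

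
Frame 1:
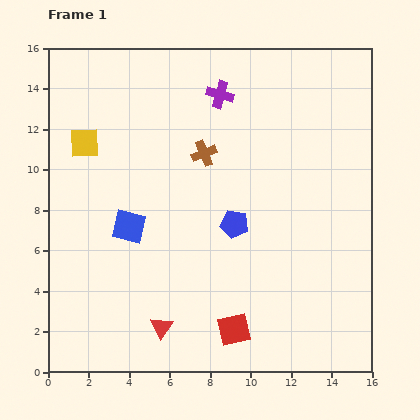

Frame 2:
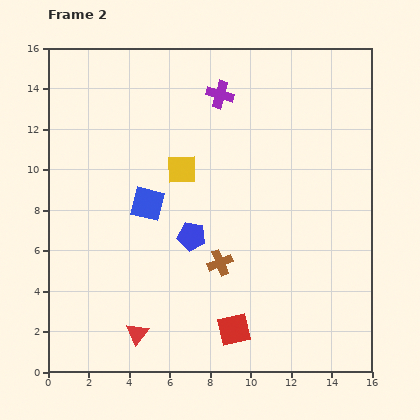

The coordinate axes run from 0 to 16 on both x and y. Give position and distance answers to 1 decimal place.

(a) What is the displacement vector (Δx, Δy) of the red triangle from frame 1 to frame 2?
(-1.2, -0.3)

The red triangle was at (5.6, 2.2) in frame 1 and (4.4, 1.9) in frame 2.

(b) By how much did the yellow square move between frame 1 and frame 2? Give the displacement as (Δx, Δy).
(4.8, -1.3)

The yellow square was at (1.8, 11.3) in frame 1 and (6.6, 10.0) in frame 2.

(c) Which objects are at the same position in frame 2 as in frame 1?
the purple cross, the red square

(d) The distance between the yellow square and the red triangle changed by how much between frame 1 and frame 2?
-1.5

Distance in frame 1: 9.9. Distance in frame 2: 8.4.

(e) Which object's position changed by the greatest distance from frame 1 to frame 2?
the brown cross

(moved 5.5; next 5.0)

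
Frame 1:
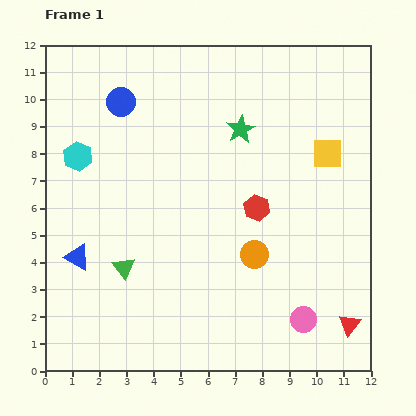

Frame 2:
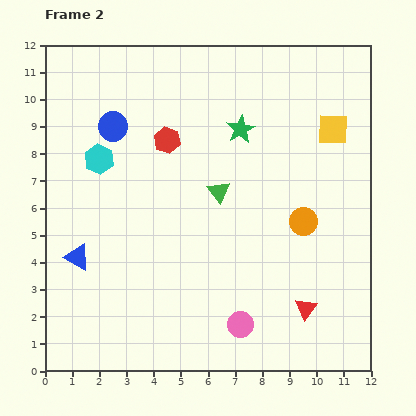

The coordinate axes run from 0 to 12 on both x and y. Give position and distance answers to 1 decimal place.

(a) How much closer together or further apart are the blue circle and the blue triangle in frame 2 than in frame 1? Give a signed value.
-0.9

Distance in frame 1: 5.9. Distance in frame 2: 5.0.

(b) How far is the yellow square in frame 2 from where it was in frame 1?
0.9

The yellow square moved from (10.4, 8.0) to (10.6, 8.9), a distance of √(0.2² + 0.9²) ≈ 0.9.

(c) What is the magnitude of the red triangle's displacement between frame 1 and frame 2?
1.7

The red triangle moved from (11.2, 1.7) to (9.6, 2.3), a distance of √(1.6² + 0.6²) ≈ 1.7.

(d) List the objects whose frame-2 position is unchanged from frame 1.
the blue triangle, the green star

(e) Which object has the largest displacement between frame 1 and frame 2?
the green triangle

(moved 4.5; next 4.1)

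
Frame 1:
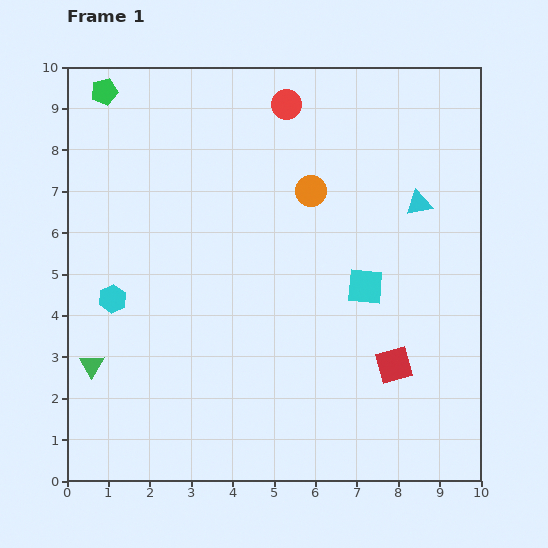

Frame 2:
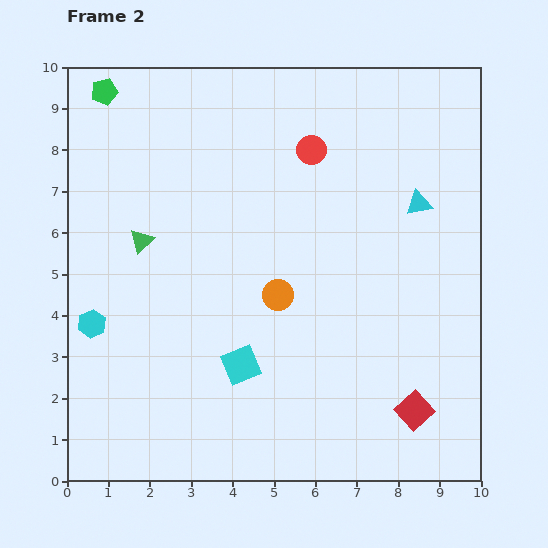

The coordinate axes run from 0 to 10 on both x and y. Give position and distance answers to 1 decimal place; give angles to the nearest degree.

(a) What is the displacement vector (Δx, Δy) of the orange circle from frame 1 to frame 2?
(-0.8, -2.5)

The orange circle was at (5.9, 7.0) in frame 1 and (5.1, 4.5) in frame 2.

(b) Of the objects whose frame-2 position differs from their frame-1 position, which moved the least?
the cyan hexagon

(moved 0.8)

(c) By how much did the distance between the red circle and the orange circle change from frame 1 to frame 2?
+1.4

Distance in frame 1: 2.2. Distance in frame 2: 3.6.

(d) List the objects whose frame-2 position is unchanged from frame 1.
the cyan triangle, the green pentagon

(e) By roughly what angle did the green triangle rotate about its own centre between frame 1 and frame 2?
18° clockwise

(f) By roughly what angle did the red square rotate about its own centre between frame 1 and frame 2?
28° counter-clockwise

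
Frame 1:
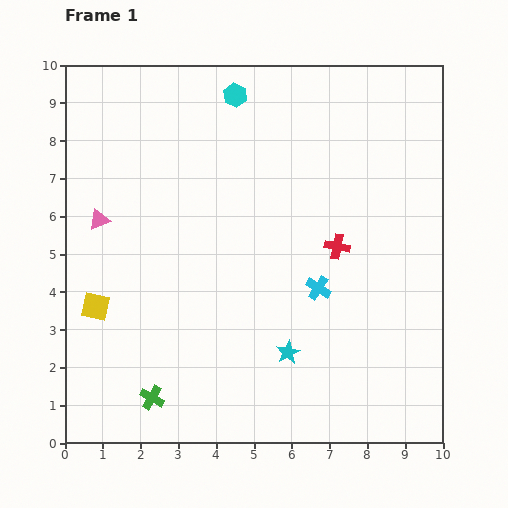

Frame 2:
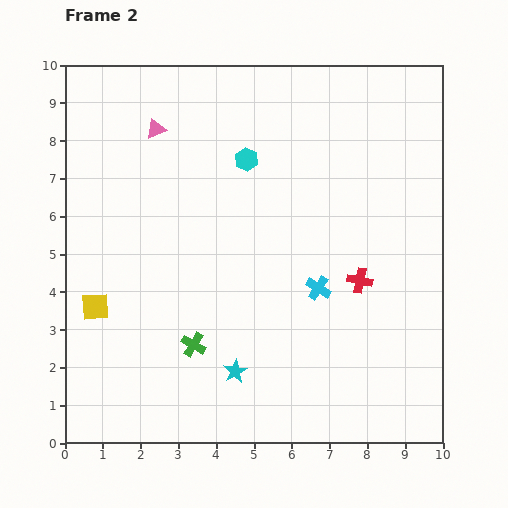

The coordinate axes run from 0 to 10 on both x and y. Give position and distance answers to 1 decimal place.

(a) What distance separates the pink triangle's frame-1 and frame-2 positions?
2.8

The pink triangle moved from (0.9, 5.9) to (2.4, 8.3), a distance of √(1.5² + 2.4²) ≈ 2.8.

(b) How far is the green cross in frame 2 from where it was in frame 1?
1.8

The green cross moved from (2.3, 1.2) to (3.4, 2.6), a distance of √(1.1² + 1.4²) ≈ 1.8.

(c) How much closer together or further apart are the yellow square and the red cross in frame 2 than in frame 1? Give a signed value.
+0.4

Distance in frame 1: 6.6. Distance in frame 2: 7.0.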